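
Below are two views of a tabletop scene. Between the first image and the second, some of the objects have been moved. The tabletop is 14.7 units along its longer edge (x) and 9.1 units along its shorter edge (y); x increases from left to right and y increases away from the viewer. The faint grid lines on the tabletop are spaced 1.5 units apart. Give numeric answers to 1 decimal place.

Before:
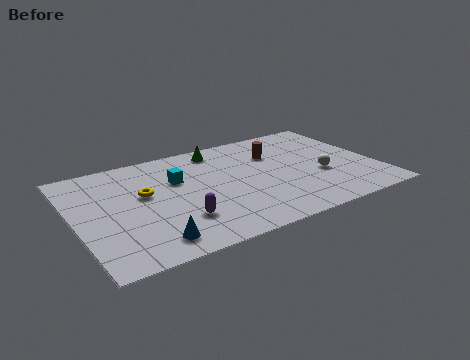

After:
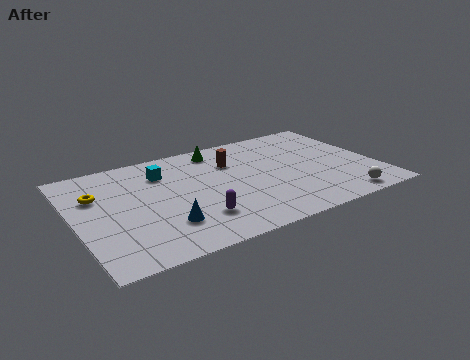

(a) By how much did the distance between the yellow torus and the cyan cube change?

+1.6

They were about 1.8 units apart before and 3.4 after — 1.6 units further apart.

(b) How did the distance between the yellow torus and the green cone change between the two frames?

+1.7

The distance was about 4.7 in the first image and 6.4 in the second, so they moved 1.7 units further apart.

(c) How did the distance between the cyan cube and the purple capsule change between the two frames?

+1.2

Before: roughly 3.4 units apart; after: 4.6. That's 1.2 units further apart.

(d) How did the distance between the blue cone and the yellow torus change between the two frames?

+0.7

The distance was about 3.9 in the first image and 4.6 in the second, so they moved 0.7 units further apart.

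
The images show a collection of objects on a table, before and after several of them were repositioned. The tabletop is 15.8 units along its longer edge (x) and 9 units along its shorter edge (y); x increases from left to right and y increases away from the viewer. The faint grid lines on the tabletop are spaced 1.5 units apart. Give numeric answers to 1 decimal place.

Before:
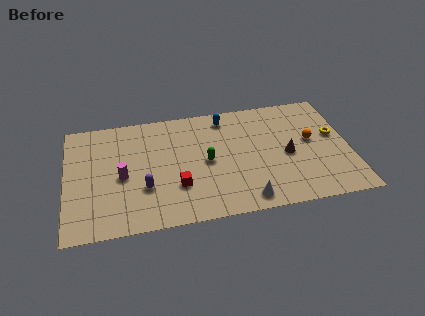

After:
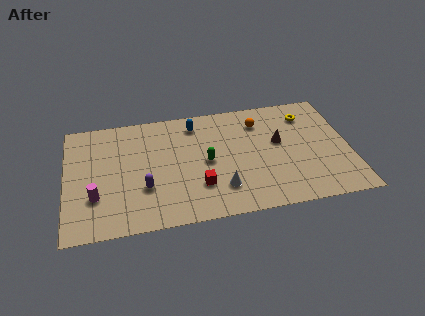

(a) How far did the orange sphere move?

3.4

The orange sphere moved from about (13.7, 5.0) to (10.9, 7.0), a distance of √(2.8² + 2.0²) ≈ 3.4.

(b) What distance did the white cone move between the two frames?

1.7

From (9.8, 1.1) to (8.5, 2.2), the white cone covered √(1.3² + 1.1²) ≈ 1.7 units.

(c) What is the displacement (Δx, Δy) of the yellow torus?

(-1.4, 1.9)

The yellow torus was at about (15.0, 5.2) and moved to about (13.6, 7.1).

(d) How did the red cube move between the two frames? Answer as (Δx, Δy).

(1.2, -0.2)

The red cube was at about (6.1, 2.8) and moved to about (7.3, 2.6).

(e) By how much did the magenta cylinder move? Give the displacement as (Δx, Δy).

(-1.5, -1.3)

From the two frames, the magenta cylinder sits at roughly (3.1, 4.1) before and (1.6, 2.8) after.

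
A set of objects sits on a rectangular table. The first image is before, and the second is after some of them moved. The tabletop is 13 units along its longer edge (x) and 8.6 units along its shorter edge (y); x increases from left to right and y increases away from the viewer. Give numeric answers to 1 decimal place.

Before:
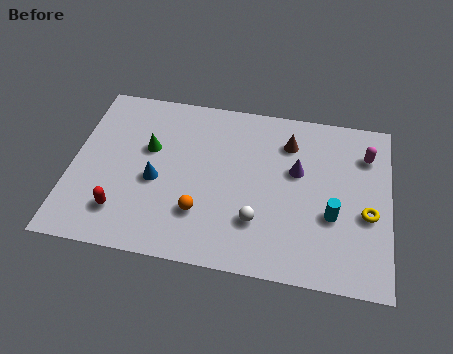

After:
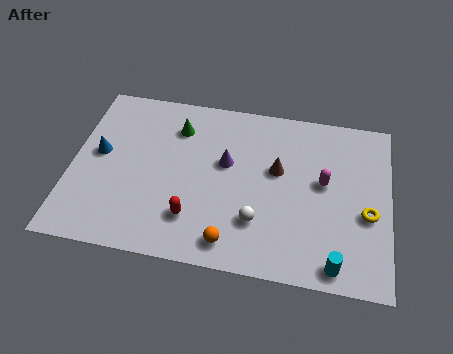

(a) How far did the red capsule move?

2.9

From (2.2, 1.9) to (5.1, 2.1), the red capsule covered √(2.9² + 0.2²) ≈ 2.9 units.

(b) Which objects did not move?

the yellow torus and the white sphere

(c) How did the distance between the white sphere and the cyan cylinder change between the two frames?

+0.4

They were about 3.1 units apart before and 3.5 after — 0.4 units further apart.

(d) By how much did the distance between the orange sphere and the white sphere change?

-0.7

They were about 2.3 units apart before and 1.6 after — 0.7 units closer together.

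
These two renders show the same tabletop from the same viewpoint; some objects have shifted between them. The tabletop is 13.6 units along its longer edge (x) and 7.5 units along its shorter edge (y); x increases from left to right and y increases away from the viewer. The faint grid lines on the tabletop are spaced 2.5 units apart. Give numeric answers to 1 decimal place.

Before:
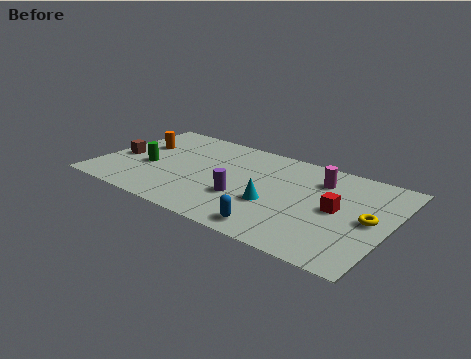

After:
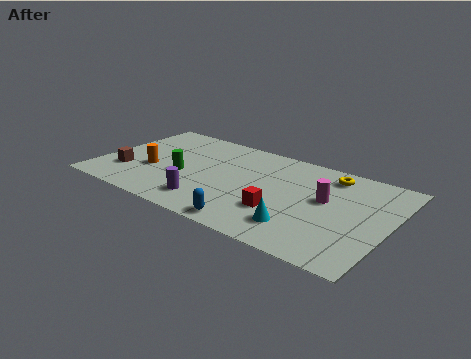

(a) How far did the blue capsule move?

1.1

The blue capsule was near (8.8, 1.0) before and (7.7, 0.8) after, so it travelled √(1.1² + 0.2²) ≈ 1.1 units.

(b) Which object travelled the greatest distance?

the yellow torus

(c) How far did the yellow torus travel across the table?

3.4

The yellow torus was near (12.7, 3.7) before and (10.5, 6.3) after, so it travelled √(2.2² + 2.6²) ≈ 3.4 units.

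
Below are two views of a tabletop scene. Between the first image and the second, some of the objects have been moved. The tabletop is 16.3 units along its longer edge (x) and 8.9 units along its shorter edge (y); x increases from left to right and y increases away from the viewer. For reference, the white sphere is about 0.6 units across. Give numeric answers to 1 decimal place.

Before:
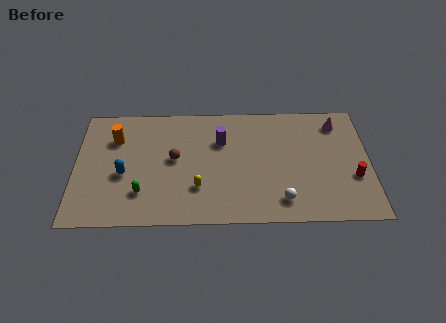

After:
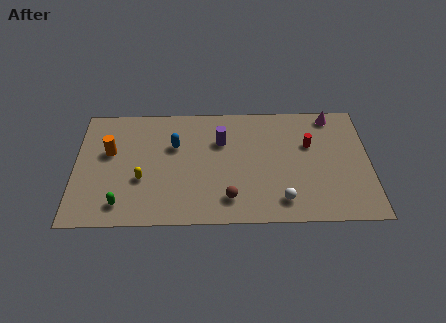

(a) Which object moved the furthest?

the brown sphere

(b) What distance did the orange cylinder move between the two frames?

1.0

The orange cylinder moved from about (2.2, 6.4) to (1.9, 5.4), a distance of √(0.3² + 1.0²) ≈ 1.0.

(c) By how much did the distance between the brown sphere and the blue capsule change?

+2.0

Before: roughly 3.0 units apart; after: 5.0. That's 2.0 units further apart.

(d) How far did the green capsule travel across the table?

1.4

From (3.7, 2.3) to (2.6, 1.5), the green capsule covered √(1.1² + 0.8²) ≈ 1.4 units.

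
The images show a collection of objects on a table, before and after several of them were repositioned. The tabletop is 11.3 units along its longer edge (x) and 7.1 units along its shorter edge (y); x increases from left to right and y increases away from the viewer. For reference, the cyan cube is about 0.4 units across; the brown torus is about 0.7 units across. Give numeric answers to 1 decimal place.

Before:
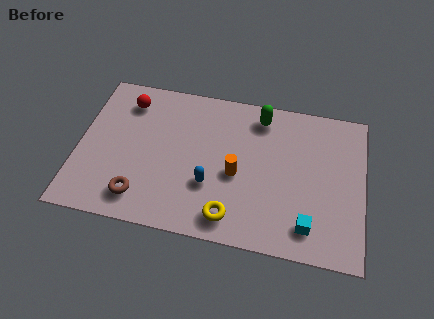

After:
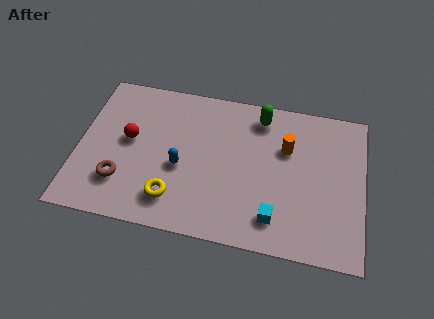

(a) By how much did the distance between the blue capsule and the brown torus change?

-0.4

The distance was about 2.9 in the first image and 2.5 in the second, so they moved 0.4 units closer together.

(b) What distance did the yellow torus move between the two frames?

2.3

From (6.2, 1.1) to (3.9, 1.5), the yellow torus covered √(2.3² + 0.4²) ≈ 2.3 units.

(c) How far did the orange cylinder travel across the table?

2.5

The orange cylinder was near (6.3, 3.1) before and (8.2, 4.7) after, so it travelled √(1.9² + 1.6²) ≈ 2.5 units.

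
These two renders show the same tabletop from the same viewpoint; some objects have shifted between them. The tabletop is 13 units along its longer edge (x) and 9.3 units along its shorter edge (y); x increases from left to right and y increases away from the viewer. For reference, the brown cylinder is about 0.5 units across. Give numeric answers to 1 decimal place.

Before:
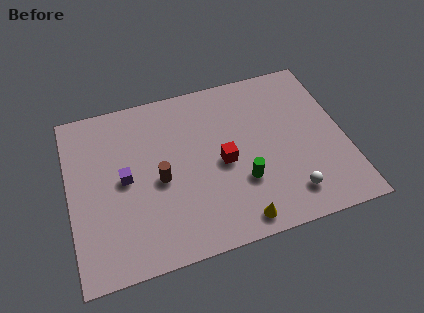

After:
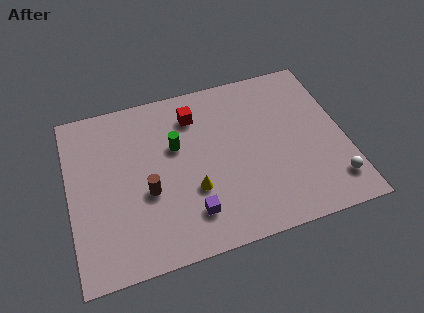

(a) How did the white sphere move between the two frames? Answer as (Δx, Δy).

(2.1, 0.1)

From the two frames, the white sphere sits at roughly (10.1, 1.7) before and (12.2, 1.8) after.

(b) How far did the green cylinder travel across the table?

4.0

The green cylinder was near (8.0, 3.0) before and (5.1, 5.8) after, so it travelled √(2.9² + 2.8²) ≈ 4.0 units.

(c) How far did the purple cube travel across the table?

4.0

From (2.6, 4.7) to (5.5, 2.0), the purple cube covered √(2.9² + 2.7²) ≈ 4.0 units.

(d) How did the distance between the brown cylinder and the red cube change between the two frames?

+1.4

Before: roughly 3.0 units apart; after: 4.4. That's 1.4 units further apart.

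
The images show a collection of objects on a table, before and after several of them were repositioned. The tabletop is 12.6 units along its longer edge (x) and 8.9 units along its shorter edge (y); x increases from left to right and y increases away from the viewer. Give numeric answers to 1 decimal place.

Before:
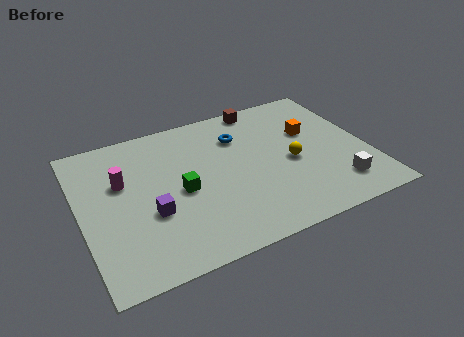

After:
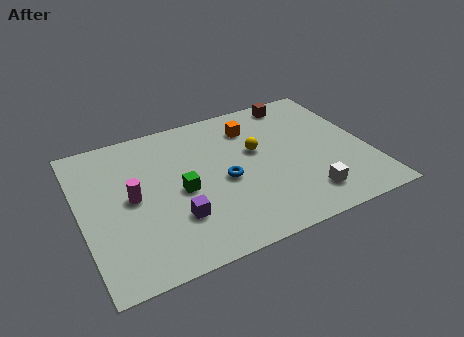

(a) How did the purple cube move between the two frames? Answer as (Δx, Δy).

(1.0, -0.7)

The purple cube was at about (2.9, 3.3) and moved to about (3.9, 2.6).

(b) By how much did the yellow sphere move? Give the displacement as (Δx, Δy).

(-1.4, 1.3)

The yellow sphere was at about (9.2, 4.0) and moved to about (7.8, 5.3).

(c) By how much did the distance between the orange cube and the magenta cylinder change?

-2.3

The distance was about 8.4 in the first image and 6.1 in the second, so they moved 2.3 units closer together.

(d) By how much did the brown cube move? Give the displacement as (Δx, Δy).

(1.6, -0.2)

From the two frames, the brown cube sits at roughly (8.4, 8.1) before and (10.0, 7.9) after.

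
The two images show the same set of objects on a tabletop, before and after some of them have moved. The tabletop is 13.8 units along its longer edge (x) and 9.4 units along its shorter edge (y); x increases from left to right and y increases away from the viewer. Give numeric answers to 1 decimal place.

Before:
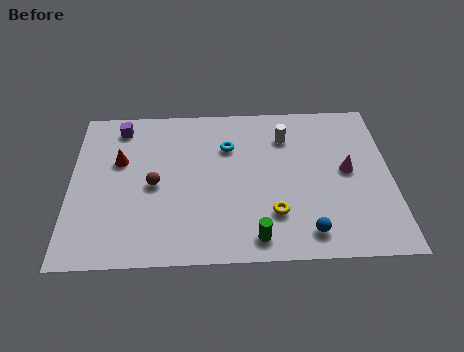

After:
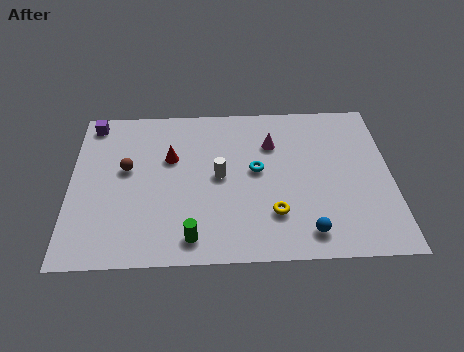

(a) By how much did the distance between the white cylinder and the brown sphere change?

-2.3

The distance was about 6.3 in the first image and 4.0 in the second, so they moved 2.3 units closer together.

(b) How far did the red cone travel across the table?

2.2

The red cone moved from about (2.1, 5.9) to (4.3, 6.0), a distance of √(2.2² + 0.1²) ≈ 2.2.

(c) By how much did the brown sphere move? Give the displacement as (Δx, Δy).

(-1.2, 1.0)

The brown sphere was at about (3.6, 4.4) and moved to about (2.4, 5.4).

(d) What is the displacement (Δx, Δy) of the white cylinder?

(-2.9, -2.3)

From the two frames, the white cylinder sits at roughly (9.3, 7.1) before and (6.4, 4.8) after.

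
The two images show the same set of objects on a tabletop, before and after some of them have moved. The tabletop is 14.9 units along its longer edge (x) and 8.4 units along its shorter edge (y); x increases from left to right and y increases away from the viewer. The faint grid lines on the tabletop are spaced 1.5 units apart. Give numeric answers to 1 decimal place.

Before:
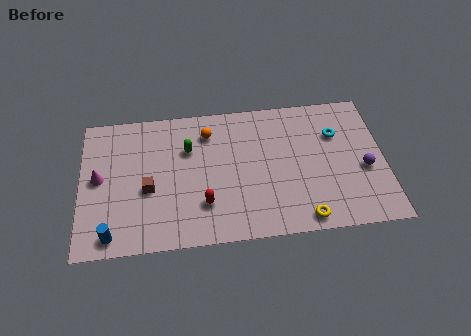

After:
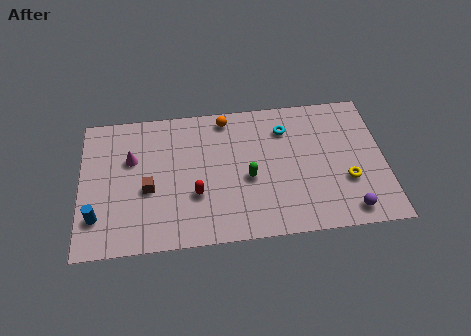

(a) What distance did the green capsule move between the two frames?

3.6

The green capsule moved from about (5.3, 5.7) to (8.2, 3.6), a distance of √(2.9² + 2.1²) ≈ 3.6.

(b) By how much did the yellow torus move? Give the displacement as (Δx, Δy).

(2.2, 2.0)

The yellow torus was at about (10.8, 0.9) and moved to about (13.0, 2.9).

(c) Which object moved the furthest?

the green capsule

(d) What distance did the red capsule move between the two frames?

0.7

The red capsule moved from about (6.0, 2.3) to (5.6, 2.9), a distance of √(0.4² + 0.6²) ≈ 0.7.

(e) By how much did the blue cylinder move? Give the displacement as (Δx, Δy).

(-0.7, 1.1)

The blue cylinder was at about (1.5, 1.0) and moved to about (0.8, 2.1).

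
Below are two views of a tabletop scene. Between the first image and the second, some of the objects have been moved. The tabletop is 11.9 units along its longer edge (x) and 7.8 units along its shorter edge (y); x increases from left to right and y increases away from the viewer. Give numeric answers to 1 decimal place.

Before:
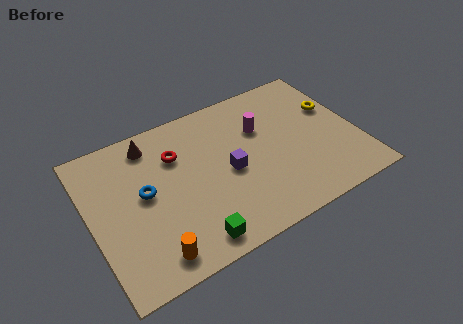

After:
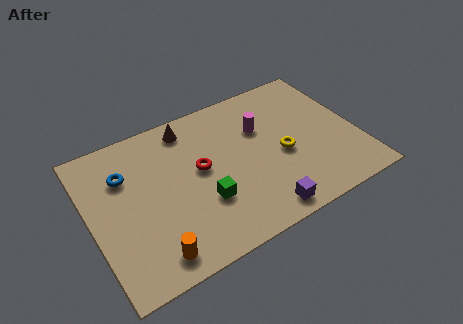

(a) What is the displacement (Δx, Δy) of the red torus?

(0.9, -1.2)

From the two frames, the red torus sits at roughly (4.0, 5.5) before and (4.9, 4.3) after.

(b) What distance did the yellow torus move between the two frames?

3.0

The yellow torus was near (11.1, 4.9) before and (8.5, 3.4) after, so it travelled √(2.6² + 1.5²) ≈ 3.0 units.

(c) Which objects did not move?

the orange cylinder and the magenta cylinder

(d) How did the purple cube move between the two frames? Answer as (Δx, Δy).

(1.0, -2.7)

The purple cube was at about (6.1, 3.6) and moved to about (7.1, 0.9).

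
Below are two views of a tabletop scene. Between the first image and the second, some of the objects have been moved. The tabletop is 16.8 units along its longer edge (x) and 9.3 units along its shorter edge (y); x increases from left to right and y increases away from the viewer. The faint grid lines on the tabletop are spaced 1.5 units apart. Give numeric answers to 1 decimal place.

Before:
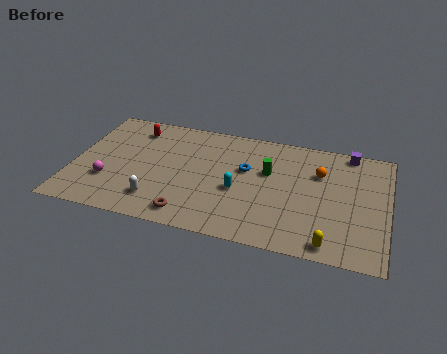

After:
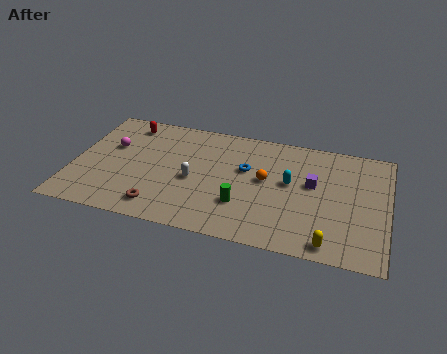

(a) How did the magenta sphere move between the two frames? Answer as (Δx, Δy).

(-0.1, 2.9)

The magenta sphere started near (2.0, 2.9) and ended near (1.9, 5.8).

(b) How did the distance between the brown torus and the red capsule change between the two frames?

-0.4

They were about 7.2 units apart before and 6.8 after — 0.4 units closer together.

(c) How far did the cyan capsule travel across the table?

3.0

From (8.9, 3.9) to (11.6, 5.2), the cyan capsule covered √(2.7² + 1.3²) ≈ 3.0 units.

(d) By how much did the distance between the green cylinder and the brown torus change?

-1.5

They were about 6.0 units apart before and 4.5 after — 1.5 units closer together.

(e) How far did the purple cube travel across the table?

3.6

The purple cube was near (14.6, 8.5) before and (12.8, 5.4) after, so it travelled √(1.8² + 3.1²) ≈ 3.6 units.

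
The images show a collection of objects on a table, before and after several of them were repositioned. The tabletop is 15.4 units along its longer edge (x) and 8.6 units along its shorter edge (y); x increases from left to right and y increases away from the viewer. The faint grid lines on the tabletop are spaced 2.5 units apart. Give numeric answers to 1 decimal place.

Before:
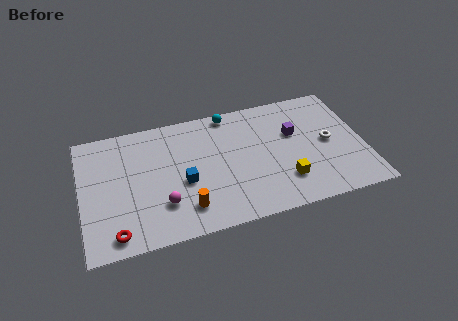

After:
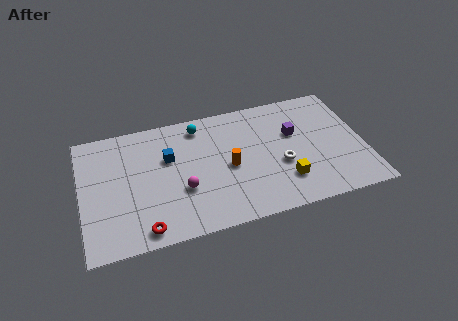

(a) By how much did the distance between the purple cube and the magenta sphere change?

-1.3

They were about 8.0 units apart before and 6.7 after — 1.3 units closer together.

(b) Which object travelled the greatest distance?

the orange cylinder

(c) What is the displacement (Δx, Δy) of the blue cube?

(-0.7, 1.9)

The blue cube started near (5.5, 3.6) and ended near (4.8, 5.5).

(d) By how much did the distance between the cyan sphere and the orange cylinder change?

-3.0

Before: roughly 6.6 units apart; after: 3.6. That's 3.0 units closer together.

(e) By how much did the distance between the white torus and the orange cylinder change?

-5.5

The distance was about 8.4 in the first image and 2.9 in the second, so they moved 5.5 units closer together.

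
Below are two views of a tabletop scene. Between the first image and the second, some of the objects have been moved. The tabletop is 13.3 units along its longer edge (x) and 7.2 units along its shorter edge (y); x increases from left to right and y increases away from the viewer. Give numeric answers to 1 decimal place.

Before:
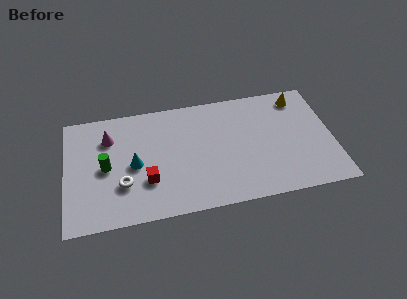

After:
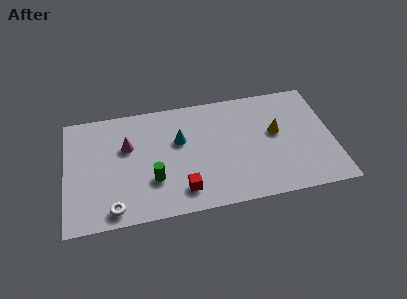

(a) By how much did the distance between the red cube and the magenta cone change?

+0.6

The distance was about 3.5 in the first image and 4.1 in the second, so they moved 0.6 units further apart.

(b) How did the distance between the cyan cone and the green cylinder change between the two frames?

+1.2

They were about 1.4 units apart before and 2.6 after — 1.2 units further apart.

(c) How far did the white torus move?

1.5

From (2.8, 2.3) to (2.3, 0.9), the white torus covered √(0.5² + 1.4²) ≈ 1.5 units.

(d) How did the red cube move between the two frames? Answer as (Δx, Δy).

(1.7, -0.9)

The red cube started near (4.0, 2.3) and ended near (5.7, 1.4).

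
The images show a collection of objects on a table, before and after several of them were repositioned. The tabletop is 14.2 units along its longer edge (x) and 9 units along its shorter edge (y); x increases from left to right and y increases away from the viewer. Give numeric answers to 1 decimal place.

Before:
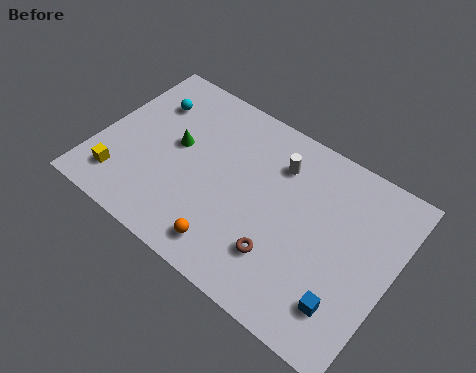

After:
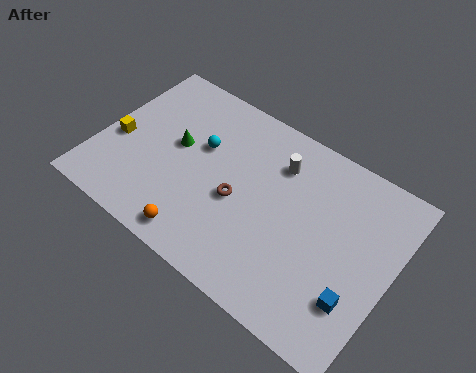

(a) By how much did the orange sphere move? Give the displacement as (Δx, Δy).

(-1.4, -0.3)

The orange sphere started near (7.0, 1.4) and ended near (5.6, 1.1).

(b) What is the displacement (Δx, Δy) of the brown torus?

(-2.4, 1.5)

From the two frames, the brown torus sits at roughly (9.3, 2.4) before and (6.9, 3.9) after.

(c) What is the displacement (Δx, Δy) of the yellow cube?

(-0.6, 2.0)

The yellow cube started near (1.5, 1.8) and ended near (0.9, 3.8).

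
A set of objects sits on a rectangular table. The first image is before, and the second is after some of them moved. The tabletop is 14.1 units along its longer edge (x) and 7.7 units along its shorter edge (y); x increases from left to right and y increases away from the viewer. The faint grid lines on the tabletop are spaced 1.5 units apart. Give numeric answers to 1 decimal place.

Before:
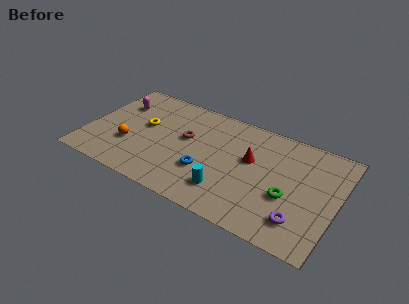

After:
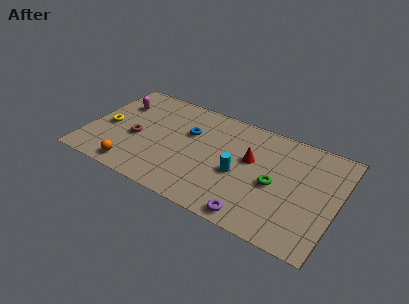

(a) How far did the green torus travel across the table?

0.9

The green torus was near (11.5, 3.0) before and (10.7, 3.5) after, so it travelled √(0.8² + 0.5²) ≈ 0.9 units.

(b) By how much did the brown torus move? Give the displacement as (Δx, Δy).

(-2.7, -1.2)

The brown torus started near (5.5, 4.5) and ended near (2.8, 3.3).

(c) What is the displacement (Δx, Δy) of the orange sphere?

(0.5, -1.6)

The orange sphere started near (2.5, 2.6) and ended near (3.0, 1.0).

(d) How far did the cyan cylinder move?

1.6

From (8.2, 1.8) to (8.7, 3.3), the cyan cylinder covered √(0.5² + 1.5²) ≈ 1.6 units.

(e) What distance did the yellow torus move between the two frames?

2.2

The yellow torus moved from about (3.1, 4.4) to (1.1, 3.5), a distance of √(2.0² + 0.9²) ≈ 2.2.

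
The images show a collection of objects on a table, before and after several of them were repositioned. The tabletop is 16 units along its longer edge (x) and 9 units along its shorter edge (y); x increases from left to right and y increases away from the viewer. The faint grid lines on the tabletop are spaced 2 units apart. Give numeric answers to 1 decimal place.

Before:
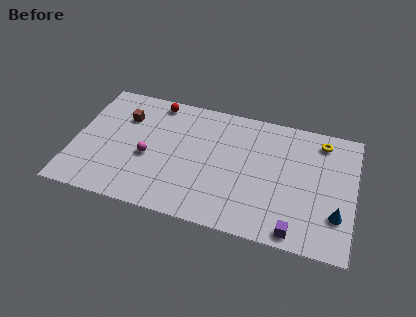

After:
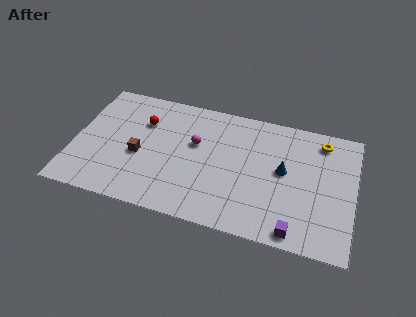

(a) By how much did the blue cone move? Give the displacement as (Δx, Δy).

(-3.1, 2.3)

The blue cone started near (15.1, 2.6) and ended near (12.0, 4.9).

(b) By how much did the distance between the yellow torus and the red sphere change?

+0.7

The distance was about 9.6 in the first image and 10.3 in the second, so they moved 0.7 units further apart.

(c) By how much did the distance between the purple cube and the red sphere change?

-0.5

The distance was about 11.1 in the first image and 10.6 in the second, so they moved 0.5 units closer together.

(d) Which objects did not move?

the purple cube and the yellow torus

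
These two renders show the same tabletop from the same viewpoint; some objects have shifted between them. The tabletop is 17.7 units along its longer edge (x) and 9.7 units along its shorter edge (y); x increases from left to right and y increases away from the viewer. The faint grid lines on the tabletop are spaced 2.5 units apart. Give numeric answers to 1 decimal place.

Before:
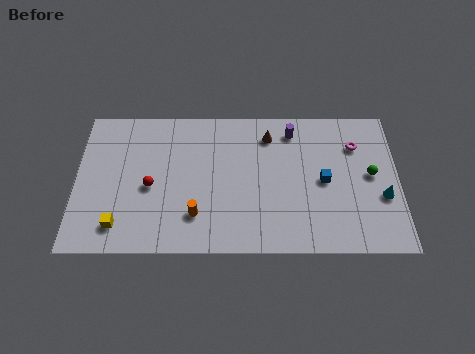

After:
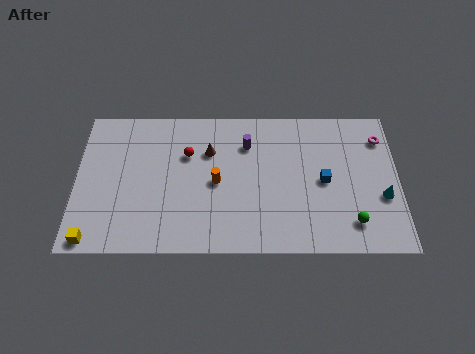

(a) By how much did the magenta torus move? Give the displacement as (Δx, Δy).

(1.4, 0.5)

The magenta torus was at about (15.4, 7.1) and moved to about (16.8, 7.6).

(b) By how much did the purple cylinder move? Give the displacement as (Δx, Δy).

(-2.5, -0.9)

The purple cylinder started near (11.9, 8.1) and ended near (9.4, 7.2).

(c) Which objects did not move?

the cyan cone and the blue cube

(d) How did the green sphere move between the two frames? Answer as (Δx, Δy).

(-1.1, -3.2)

The green sphere started near (16.2, 5.1) and ended near (15.1, 1.9).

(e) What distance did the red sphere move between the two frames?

3.0

From (4.1, 4.3) to (6.1, 6.5), the red sphere covered √(2.0² + 2.2²) ≈ 3.0 units.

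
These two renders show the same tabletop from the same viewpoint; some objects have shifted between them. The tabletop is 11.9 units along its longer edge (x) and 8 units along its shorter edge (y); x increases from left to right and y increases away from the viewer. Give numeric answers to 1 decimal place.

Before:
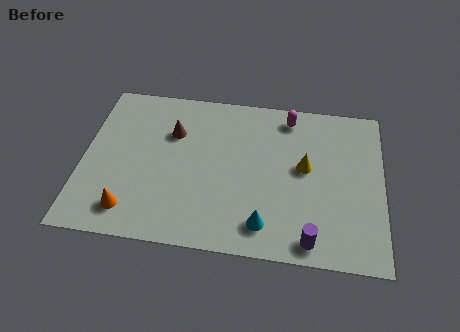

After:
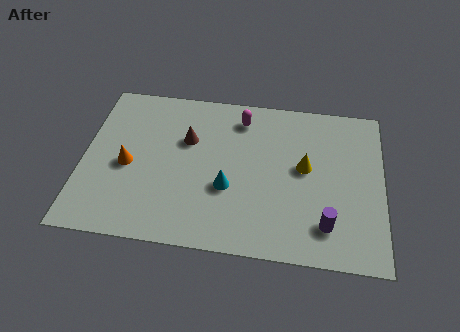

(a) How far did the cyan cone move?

2.2

The cyan cone moved from about (7.3, 1.4) to (5.8, 3.0), a distance of √(1.5² + 1.6²) ≈ 2.2.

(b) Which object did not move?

the yellow cone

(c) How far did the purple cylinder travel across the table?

1.0

The purple cylinder was near (9.1, 0.9) before and (9.7, 1.7) after, so it travelled √(0.6² + 0.8²) ≈ 1.0 units.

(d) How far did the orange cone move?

2.2

The orange cone moved from about (2.0, 1.4) to (1.8, 3.6), a distance of √(0.2² + 2.2²) ≈ 2.2.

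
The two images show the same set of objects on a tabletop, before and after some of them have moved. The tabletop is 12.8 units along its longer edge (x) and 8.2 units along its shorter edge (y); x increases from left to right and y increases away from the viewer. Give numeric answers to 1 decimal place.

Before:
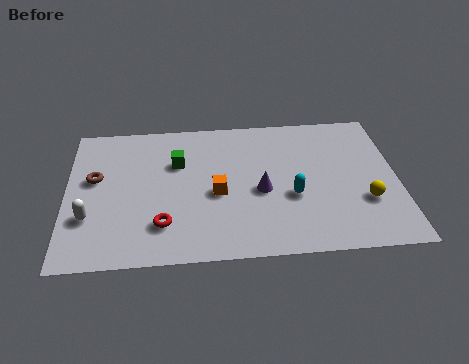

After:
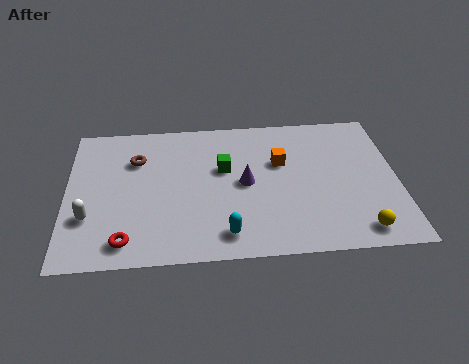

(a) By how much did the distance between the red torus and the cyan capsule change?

-1.3

Before: roughly 5.1 units apart; after: 3.8. That's 1.3 units closer together.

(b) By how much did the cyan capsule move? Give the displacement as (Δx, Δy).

(-2.6, -1.9)

The cyan capsule started near (8.7, 3.2) and ended near (6.1, 1.3).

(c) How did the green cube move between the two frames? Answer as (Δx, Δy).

(1.8, -0.5)

The green cube started near (4.3, 5.5) and ended near (6.1, 5.0).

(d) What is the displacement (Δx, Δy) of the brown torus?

(1.6, 1.0)

The brown torus was at about (1.1, 4.8) and moved to about (2.7, 5.8).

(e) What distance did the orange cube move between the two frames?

3.0

The orange cube moved from about (5.8, 3.6) to (8.3, 5.2), a distance of √(2.5² + 1.6²) ≈ 3.0.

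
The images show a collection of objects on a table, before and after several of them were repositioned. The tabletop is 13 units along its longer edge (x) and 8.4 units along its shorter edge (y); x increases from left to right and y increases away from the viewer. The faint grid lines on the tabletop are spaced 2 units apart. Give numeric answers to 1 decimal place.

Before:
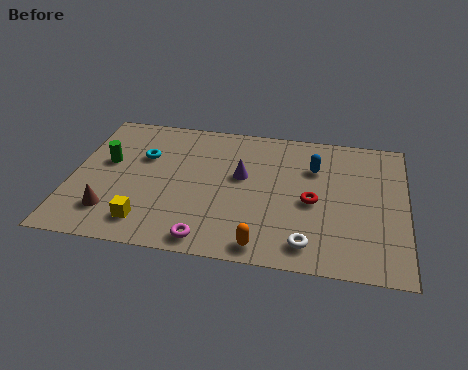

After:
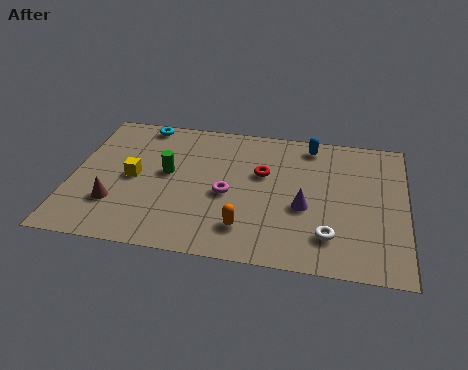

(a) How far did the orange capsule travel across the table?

1.1

The orange capsule moved from about (7.6, 0.9) to (6.9, 1.8), a distance of √(0.7² + 0.9²) ≈ 1.1.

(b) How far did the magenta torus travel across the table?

2.9

The magenta torus moved from about (5.5, 0.9) to (6.1, 3.7), a distance of √(0.6² + 2.8²) ≈ 2.9.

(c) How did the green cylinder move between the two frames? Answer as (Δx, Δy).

(2.4, -0.3)

From the two frames, the green cylinder sits at roughly (1.3, 4.9) before and (3.7, 4.6) after.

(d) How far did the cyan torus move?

2.1

The cyan torus moved from about (2.7, 5.5) to (2.5, 7.6), a distance of √(0.2² + 2.1²) ≈ 2.1.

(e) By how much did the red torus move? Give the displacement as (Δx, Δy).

(-2.0, 1.4)

The red torus started near (9.4, 3.8) and ended near (7.4, 5.2).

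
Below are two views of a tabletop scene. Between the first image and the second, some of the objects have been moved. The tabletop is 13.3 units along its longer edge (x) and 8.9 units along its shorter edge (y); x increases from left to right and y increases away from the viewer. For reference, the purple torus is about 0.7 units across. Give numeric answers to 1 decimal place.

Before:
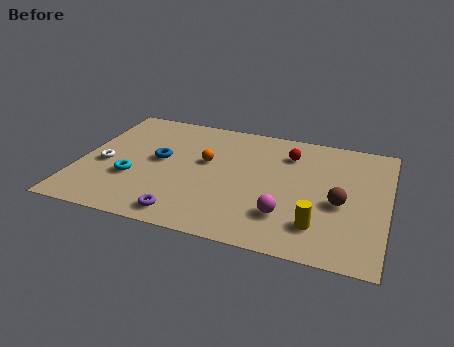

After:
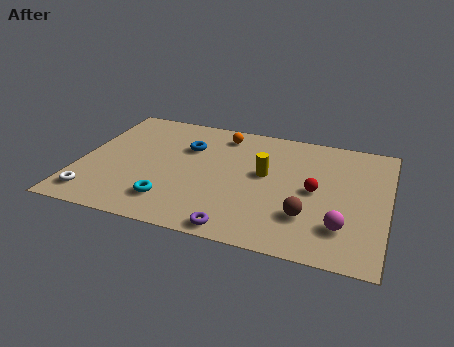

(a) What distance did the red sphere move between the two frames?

2.7

The red sphere moved from about (8.9, 6.8) to (10.2, 4.4), a distance of √(1.3² + 2.4²) ≈ 2.7.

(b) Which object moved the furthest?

the yellow cylinder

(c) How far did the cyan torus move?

2.2

The cyan torus moved from about (2.4, 3.1) to (4.2, 1.9), a distance of √(1.8² + 1.2²) ≈ 2.2.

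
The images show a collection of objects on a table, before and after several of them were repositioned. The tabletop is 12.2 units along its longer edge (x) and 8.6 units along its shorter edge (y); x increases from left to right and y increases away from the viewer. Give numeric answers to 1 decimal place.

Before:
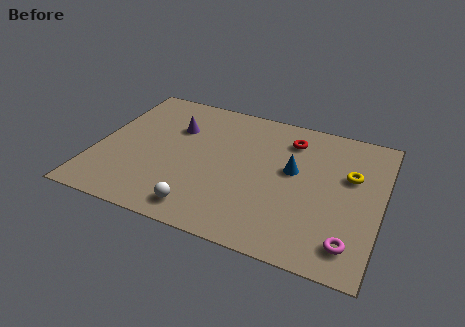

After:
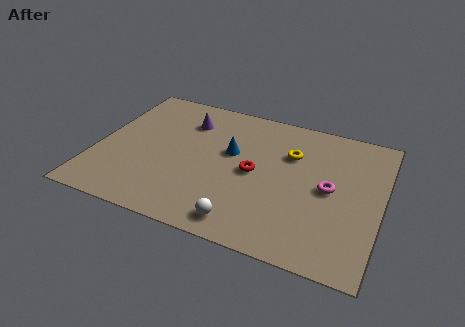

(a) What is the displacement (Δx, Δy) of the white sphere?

(1.8, -0.1)

The white sphere started near (4.9, 1.2) and ended near (6.7, 1.1).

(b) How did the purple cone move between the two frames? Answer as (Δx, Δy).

(0.4, 0.6)

From the two frames, the purple cone sits at roughly (3.2, 5.9) before and (3.6, 6.5) after.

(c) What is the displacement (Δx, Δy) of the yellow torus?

(-2.6, 0.5)

From the two frames, the yellow torus sits at roughly (10.8, 5.4) before and (8.2, 5.9) after.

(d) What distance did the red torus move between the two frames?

2.9

The red torus was near (8.1, 6.8) before and (6.8, 4.2) after, so it travelled √(1.3² + 2.6²) ≈ 2.9 units.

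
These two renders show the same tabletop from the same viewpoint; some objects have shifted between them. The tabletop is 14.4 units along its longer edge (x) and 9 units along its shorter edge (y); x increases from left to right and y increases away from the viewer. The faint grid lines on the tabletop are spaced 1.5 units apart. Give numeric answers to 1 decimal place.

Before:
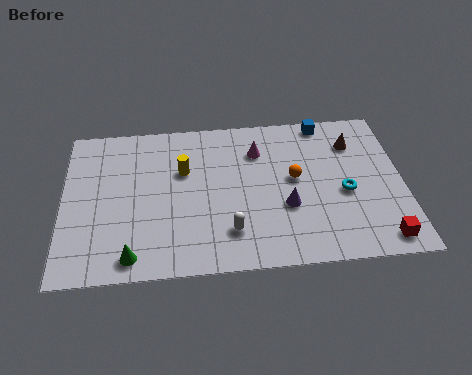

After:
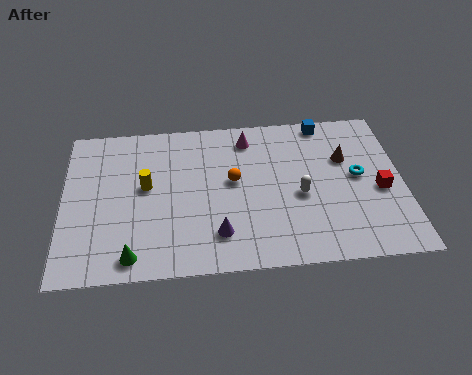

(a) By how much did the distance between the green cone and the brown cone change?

-0.8

They were about 11.1 units apart before and 10.3 after — 0.8 units closer together.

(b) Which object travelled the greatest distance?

the white capsule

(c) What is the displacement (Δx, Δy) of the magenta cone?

(-0.4, 0.8)

From the two frames, the magenta cone sits at roughly (8.3, 6.7) before and (7.9, 7.5) after.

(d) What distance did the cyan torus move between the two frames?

1.1

From (11.9, 3.9) to (12.5, 4.8), the cyan torus covered √(0.6² + 0.9²) ≈ 1.1 units.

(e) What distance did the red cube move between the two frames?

2.8

The red cube was near (13.3, 1.1) before and (13.4, 3.9) after, so it travelled √(0.1² + 2.8²) ≈ 2.8 units.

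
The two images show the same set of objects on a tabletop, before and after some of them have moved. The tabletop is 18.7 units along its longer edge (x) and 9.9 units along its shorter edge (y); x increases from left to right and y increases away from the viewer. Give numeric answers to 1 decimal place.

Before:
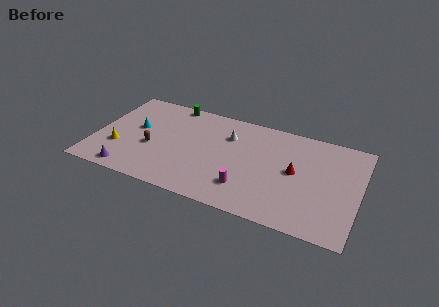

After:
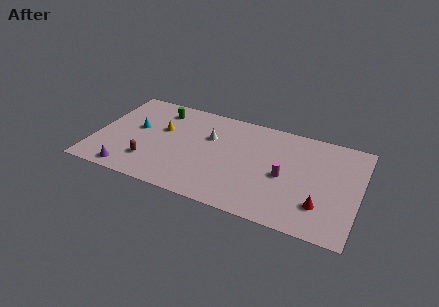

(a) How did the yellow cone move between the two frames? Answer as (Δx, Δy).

(2.8, 2.9)

From the two frames, the yellow cone sits at roughly (1.8, 3.2) before and (4.6, 6.1) after.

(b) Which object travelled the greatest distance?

the yellow cone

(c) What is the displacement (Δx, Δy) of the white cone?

(-1.3, -0.6)

The white cone was at about (9.3, 7.1) and moved to about (8.0, 6.5).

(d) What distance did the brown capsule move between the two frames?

1.5

From (4.1, 4.0) to (4.1, 2.5), the brown capsule covered √(0.0² + 1.5²) ≈ 1.5 units.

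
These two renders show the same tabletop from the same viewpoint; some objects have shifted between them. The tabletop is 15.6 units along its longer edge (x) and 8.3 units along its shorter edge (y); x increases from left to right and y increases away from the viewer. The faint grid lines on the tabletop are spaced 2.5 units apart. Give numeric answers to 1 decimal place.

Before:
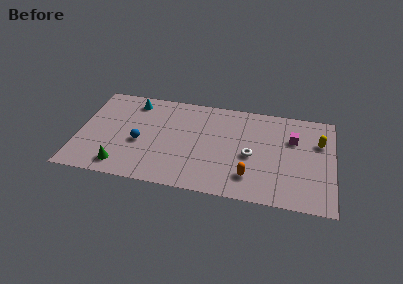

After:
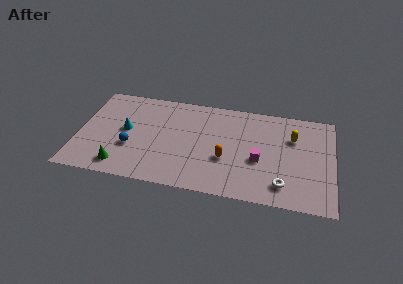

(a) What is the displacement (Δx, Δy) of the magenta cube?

(-2.0, -2.2)

The magenta cube started near (13.1, 5.6) and ended near (11.1, 3.4).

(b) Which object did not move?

the green cone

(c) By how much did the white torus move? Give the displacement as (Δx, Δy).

(2.0, -2.1)

The white torus started near (10.6, 3.7) and ended near (12.6, 1.6).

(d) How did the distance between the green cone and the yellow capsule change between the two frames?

-1.5

The distance was about 12.7 in the first image and 11.2 in the second, so they moved 1.5 units closer together.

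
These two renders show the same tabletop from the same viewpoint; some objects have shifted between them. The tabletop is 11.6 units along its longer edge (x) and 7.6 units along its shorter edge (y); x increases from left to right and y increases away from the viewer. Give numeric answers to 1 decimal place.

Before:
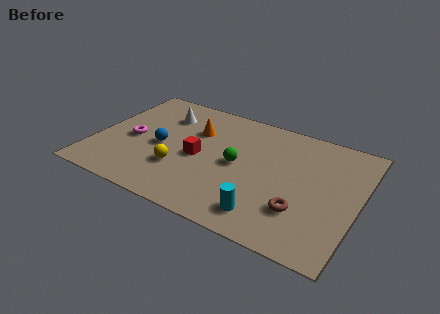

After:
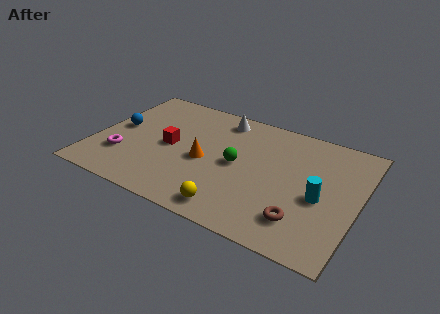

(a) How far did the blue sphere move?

2.1

The blue sphere was near (2.9, 3.5) before and (0.9, 4.0) after, so it travelled √(2.0² + 0.5²) ≈ 2.1 units.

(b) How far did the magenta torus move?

1.3

From (1.6, 3.5) to (1.4, 2.2), the magenta torus covered √(0.2² + 1.3²) ≈ 1.3 units.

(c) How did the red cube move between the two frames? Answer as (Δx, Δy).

(-1.3, 0.2)

The red cube was at about (4.6, 3.5) and moved to about (3.3, 3.7).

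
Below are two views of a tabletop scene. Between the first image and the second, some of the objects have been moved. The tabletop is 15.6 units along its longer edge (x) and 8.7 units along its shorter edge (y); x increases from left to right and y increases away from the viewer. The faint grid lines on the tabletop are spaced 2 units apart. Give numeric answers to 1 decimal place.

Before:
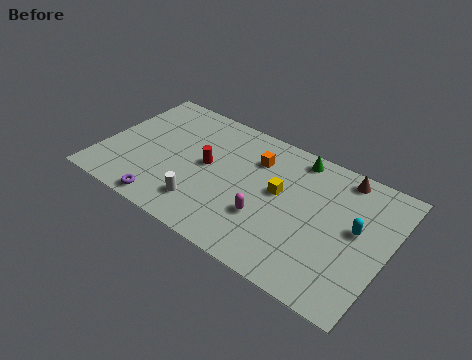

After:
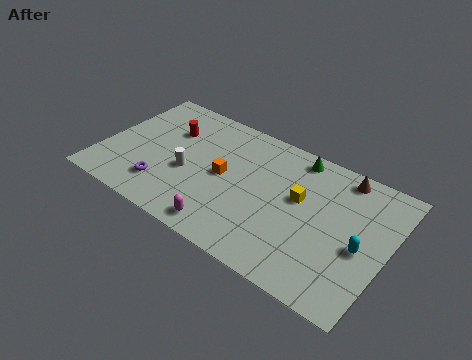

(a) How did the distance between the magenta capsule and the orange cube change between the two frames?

-0.3

Before: roughly 3.7 units apart; after: 3.4. That's 0.3 units closer together.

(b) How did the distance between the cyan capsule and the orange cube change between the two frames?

+1.6

The distance was about 6.0 in the first image and 7.6 in the second, so they moved 1.6 units further apart.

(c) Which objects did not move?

the green cone and the brown cone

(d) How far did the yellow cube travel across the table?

1.1

The yellow cube moved from about (9.7, 4.9) to (10.8, 5.1), a distance of √(1.1² + 0.2²) ≈ 1.1.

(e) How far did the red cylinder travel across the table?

2.8

The red cylinder moved from about (5.7, 4.6) to (3.3, 6.0), a distance of √(2.4² + 1.4²) ≈ 2.8.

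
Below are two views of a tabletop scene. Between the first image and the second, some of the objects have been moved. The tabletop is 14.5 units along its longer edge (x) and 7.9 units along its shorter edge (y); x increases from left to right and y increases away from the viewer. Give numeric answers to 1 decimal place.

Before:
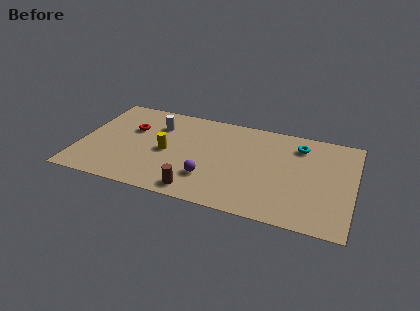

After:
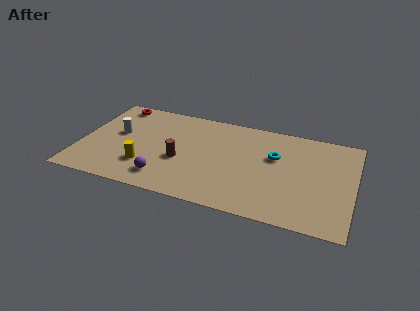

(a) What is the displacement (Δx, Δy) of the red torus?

(-1.1, 1.9)

The red torus was at about (2.6, 5.1) and moved to about (1.5, 7.0).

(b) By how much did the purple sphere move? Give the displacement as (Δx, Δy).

(-2.3, -0.7)

The purple sphere was at about (7.0, 2.2) and moved to about (4.7, 1.5).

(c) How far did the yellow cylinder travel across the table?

1.8

The yellow cylinder was near (4.6, 3.7) before and (3.6, 2.2) after, so it travelled √(1.0² + 1.5²) ≈ 1.8 units.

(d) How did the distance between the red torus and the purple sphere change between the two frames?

+1.1

The distance was about 5.3 in the first image and 6.4 in the second, so they moved 1.1 units further apart.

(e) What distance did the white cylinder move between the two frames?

2.4

The white cylinder moved from about (3.9, 5.8) to (1.9, 4.5), a distance of √(2.0² + 1.3²) ≈ 2.4.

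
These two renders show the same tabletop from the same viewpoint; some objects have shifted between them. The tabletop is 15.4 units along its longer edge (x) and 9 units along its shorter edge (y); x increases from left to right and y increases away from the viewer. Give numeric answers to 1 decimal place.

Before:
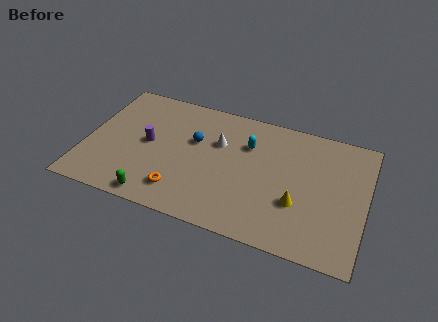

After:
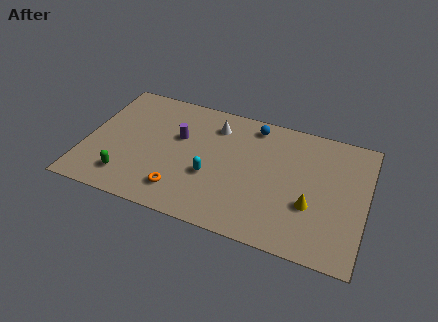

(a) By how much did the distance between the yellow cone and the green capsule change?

+2.2

They were about 7.9 units apart before and 10.1 after — 2.2 units further apart.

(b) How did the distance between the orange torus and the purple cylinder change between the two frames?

+0.3

The distance was about 3.5 in the first image and 3.8 in the second, so they moved 0.3 units further apart.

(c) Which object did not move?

the orange torus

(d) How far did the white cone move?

1.2

The white cone moved from about (7.2, 5.9) to (6.9, 7.1), a distance of √(0.3² + 1.2²) ≈ 1.2.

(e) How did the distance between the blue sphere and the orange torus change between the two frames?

+3.1

Before: roughly 3.8 units apart; after: 6.9. That's 3.1 units further apart.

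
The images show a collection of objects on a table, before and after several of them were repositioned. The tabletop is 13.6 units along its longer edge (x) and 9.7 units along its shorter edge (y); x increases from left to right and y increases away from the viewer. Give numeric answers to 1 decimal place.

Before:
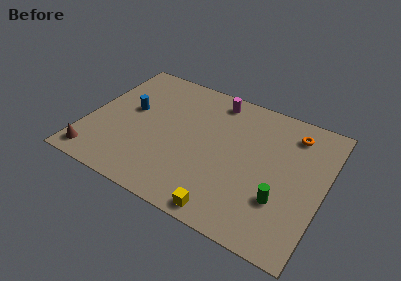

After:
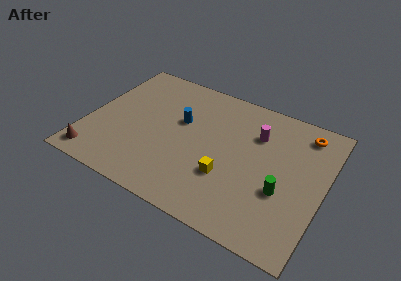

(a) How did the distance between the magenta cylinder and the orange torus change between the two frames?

-1.7

Before: roughly 4.6 units apart; after: 2.9. That's 1.7 units closer together.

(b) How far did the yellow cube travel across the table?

2.3

The yellow cube moved from about (8.6, 0.9) to (8.3, 3.2), a distance of √(0.3² + 2.3²) ≈ 2.3.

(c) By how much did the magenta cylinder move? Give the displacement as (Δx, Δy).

(2.6, -1.5)

The magenta cylinder started near (6.9, 8.4) and ended near (9.5, 6.9).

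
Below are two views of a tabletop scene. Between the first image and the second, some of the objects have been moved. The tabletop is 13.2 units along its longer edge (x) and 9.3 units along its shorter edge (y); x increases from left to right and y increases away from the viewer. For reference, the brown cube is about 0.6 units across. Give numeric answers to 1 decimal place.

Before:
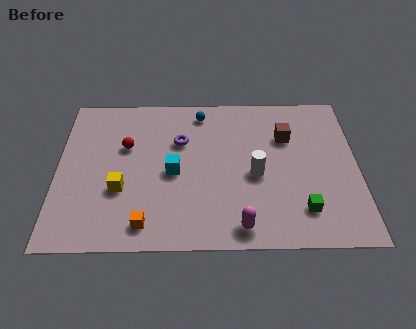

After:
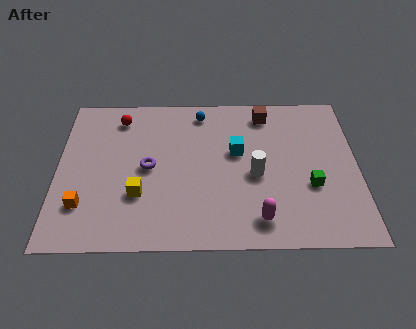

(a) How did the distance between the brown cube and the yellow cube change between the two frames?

-0.5

The distance was about 7.9 in the first image and 7.4 in the second, so they moved 0.5 units closer together.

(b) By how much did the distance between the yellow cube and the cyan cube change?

+2.5

Before: roughly 2.5 units apart; after: 5.0. That's 2.5 units further apart.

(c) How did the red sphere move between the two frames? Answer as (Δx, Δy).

(-0.3, 1.8)

The red sphere started near (3.0, 5.9) and ended near (2.7, 7.7).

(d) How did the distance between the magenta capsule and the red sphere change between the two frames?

+1.8

The distance was about 6.9 in the first image and 8.7 in the second, so they moved 1.8 units further apart.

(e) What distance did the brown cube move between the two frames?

1.7

From (10.1, 6.4) to (9.2, 7.9), the brown cube covered √(0.9² + 1.5²) ≈ 1.7 units.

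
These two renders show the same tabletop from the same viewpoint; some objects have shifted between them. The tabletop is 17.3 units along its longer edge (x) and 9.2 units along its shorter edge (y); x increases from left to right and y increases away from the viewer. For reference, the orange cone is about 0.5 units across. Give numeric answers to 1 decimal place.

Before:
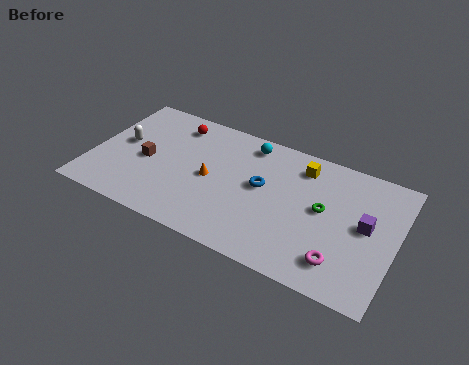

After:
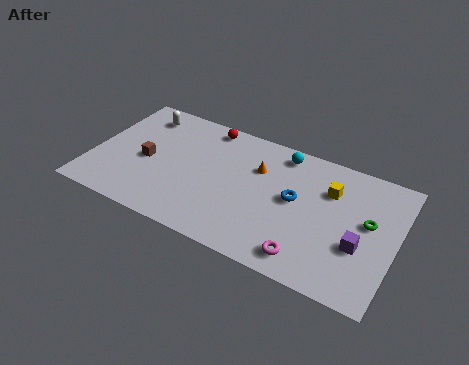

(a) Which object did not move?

the brown cube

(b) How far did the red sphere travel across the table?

1.9

From (4.3, 7.6) to (6.1, 8.2), the red sphere covered √(1.8² + 0.6²) ≈ 1.9 units.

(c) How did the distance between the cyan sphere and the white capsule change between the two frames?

+0.6

Before: roughly 7.6 units apart; after: 8.2. That's 0.6 units further apart.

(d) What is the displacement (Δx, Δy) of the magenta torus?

(-1.8, -0.5)

The magenta torus started near (14.5, 1.9) and ended near (12.7, 1.4).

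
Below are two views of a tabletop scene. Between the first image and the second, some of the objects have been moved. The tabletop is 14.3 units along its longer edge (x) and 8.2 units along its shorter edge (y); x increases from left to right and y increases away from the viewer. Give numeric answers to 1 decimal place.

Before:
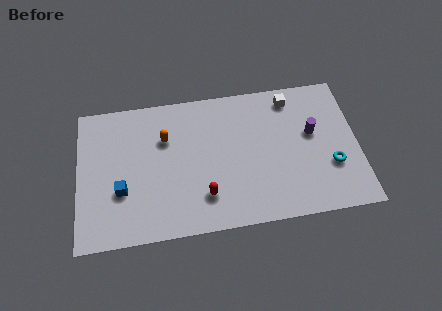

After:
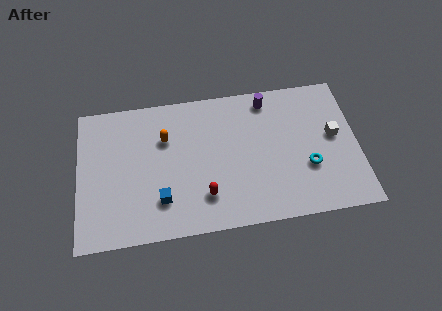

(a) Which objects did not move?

the orange capsule and the red capsule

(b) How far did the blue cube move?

2.2

From (2.2, 2.9) to (4.2, 2.1), the blue cube covered √(2.0² + 0.8²) ≈ 2.2 units.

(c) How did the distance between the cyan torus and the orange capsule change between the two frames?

-1.2

They were about 8.9 units apart before and 7.7 after — 1.2 units closer together.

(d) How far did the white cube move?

3.3

The white cube was near (11.0, 7.0) before and (13.1, 4.5) after, so it travelled √(2.1² + 2.5²) ≈ 3.3 units.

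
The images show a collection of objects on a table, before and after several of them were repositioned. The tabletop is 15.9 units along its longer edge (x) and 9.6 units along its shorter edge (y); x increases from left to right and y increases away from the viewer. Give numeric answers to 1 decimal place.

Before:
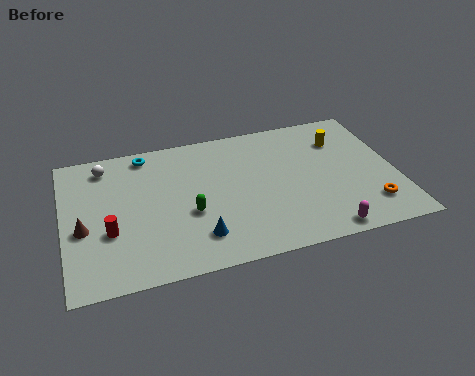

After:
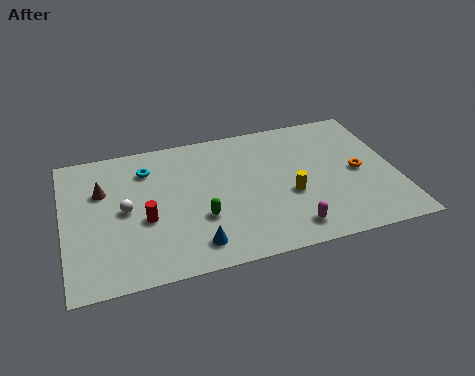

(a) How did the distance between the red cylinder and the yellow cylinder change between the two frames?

-5.1

Before: roughly 12.0 units apart; after: 6.9. That's 5.1 units closer together.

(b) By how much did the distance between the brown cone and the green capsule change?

+0.5

They were about 5.0 units apart before and 5.5 after — 0.5 units further apart.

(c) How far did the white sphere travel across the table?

3.4

The white sphere was near (2.1, 8.1) before and (2.9, 4.8) after, so it travelled √(0.8² + 3.3²) ≈ 3.4 units.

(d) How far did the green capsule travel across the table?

0.7

The green capsule was near (5.9, 3.8) before and (6.4, 3.3) after, so it travelled √(0.5² + 0.5²) ≈ 0.7 units.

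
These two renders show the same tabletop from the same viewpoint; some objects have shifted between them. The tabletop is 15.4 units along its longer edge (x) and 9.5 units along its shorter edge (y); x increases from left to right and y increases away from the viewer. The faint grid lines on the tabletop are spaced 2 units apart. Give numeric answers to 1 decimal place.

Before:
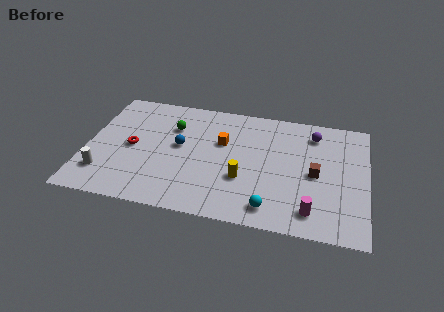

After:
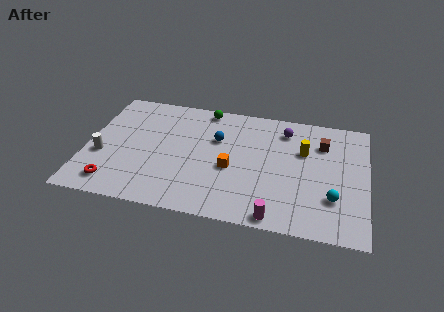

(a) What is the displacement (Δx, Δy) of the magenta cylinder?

(-1.9, -0.8)

From the two frames, the magenta cylinder sits at roughly (12.5, 1.6) before and (10.6, 0.8) after.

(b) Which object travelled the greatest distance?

the yellow cylinder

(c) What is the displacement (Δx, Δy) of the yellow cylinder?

(3.2, 2.9)

From the two frames, the yellow cylinder sits at roughly (8.7, 3.3) before and (11.9, 6.2) after.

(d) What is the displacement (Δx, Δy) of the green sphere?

(1.7, 1.9)

The green sphere started near (4.6, 6.7) and ended near (6.3, 8.6).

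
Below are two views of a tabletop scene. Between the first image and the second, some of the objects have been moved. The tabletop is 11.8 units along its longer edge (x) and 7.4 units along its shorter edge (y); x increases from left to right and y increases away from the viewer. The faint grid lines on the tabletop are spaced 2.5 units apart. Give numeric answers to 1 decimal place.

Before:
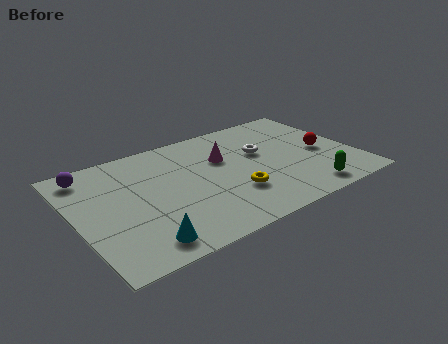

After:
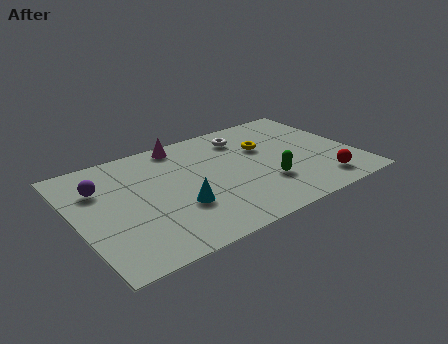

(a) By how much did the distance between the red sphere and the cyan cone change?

-2.5

Before: roughly 8.5 units apart; after: 6.0. That's 2.5 units closer together.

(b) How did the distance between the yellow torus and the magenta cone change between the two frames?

+1.3

Before: roughly 2.5 units apart; after: 3.8. That's 1.3 units further apart.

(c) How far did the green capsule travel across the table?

2.0

The green capsule was near (9.3, 1.0) before and (7.8, 2.3) after, so it travelled √(1.5² + 1.3²) ≈ 2.0 units.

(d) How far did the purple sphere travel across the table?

1.1

The purple sphere moved from about (0.9, 6.3) to (1.2, 5.2), a distance of √(0.3² + 1.1²) ≈ 1.1.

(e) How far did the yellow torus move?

3.1

The yellow torus was near (6.4, 2.3) before and (8.2, 4.8) after, so it travelled √(1.8² + 2.5²) ≈ 3.1 units.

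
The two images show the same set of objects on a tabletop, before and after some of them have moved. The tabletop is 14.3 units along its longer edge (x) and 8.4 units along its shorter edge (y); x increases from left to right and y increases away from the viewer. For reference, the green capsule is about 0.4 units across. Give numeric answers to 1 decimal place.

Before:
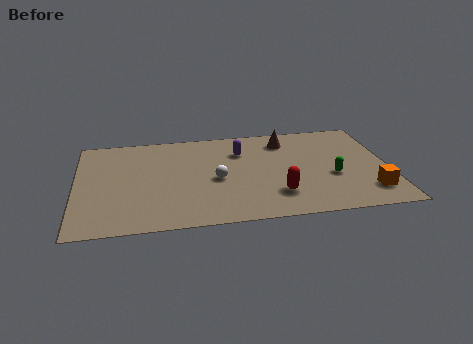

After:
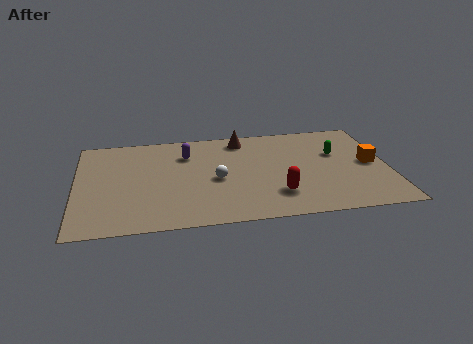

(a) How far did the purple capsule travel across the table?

2.5

The purple capsule moved from about (7.6, 6.1) to (5.1, 6.2), a distance of √(2.5² + 0.1²) ≈ 2.5.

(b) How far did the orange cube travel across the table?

2.4

The orange cube moved from about (13.3, 1.8) to (13.5, 4.2), a distance of √(0.2² + 2.4²) ≈ 2.4.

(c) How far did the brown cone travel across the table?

2.0

The brown cone moved from about (9.7, 6.8) to (7.7, 7.2), a distance of √(2.0² + 0.4²) ≈ 2.0.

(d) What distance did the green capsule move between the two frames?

2.0

From (11.7, 3.3) to (12.0, 5.3), the green capsule covered √(0.3² + 2.0²) ≈ 2.0 units.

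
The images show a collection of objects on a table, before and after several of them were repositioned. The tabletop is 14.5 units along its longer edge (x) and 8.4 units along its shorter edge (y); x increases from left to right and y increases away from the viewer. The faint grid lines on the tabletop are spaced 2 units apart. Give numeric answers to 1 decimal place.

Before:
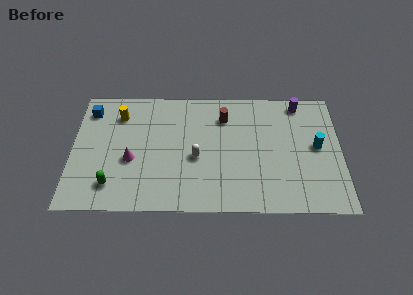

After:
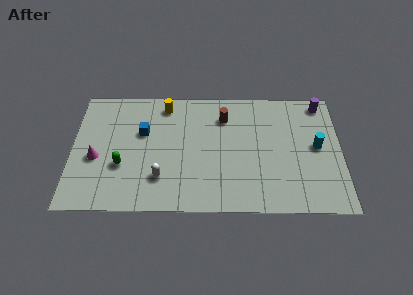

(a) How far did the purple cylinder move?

1.2

From (12.3, 7.4) to (13.5, 7.4), the purple cylinder covered √(1.2² + 0.0²) ≈ 1.2 units.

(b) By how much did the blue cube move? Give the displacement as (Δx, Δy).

(2.9, -1.5)

The blue cube started near (0.9, 6.8) and ended near (3.8, 5.3).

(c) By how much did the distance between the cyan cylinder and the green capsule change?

-0.7

Before: roughly 11.3 units apart; after: 10.6. That's 0.7 units closer together.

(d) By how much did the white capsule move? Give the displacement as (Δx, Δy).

(-1.9, -1.4)

From the two frames, the white capsule sits at roughly (6.7, 3.6) before and (4.8, 2.2) after.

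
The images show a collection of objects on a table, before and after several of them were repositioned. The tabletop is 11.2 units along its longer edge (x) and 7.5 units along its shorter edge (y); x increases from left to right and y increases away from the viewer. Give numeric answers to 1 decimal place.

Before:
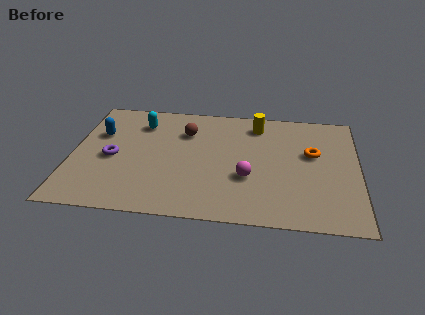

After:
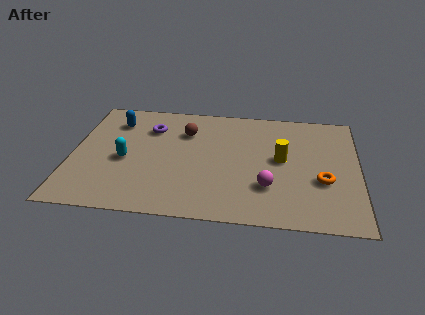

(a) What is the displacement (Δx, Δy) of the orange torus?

(0.4, -1.7)

From the two frames, the orange torus sits at roughly (9.4, 4.5) before and (9.8, 2.8) after.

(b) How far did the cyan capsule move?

2.5

The cyan capsule moved from about (2.6, 5.8) to (2.1, 3.3), a distance of √(0.5² + 2.5²) ≈ 2.5.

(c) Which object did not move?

the brown sphere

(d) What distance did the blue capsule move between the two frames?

1.1

The blue capsule was near (1.0, 4.9) before and (1.6, 5.8) after, so it travelled √(0.6² + 0.9²) ≈ 1.1 units.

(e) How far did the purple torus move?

2.5

The purple torus moved from about (1.6, 3.4) to (3.0, 5.5), a distance of √(1.4² + 2.1²) ≈ 2.5.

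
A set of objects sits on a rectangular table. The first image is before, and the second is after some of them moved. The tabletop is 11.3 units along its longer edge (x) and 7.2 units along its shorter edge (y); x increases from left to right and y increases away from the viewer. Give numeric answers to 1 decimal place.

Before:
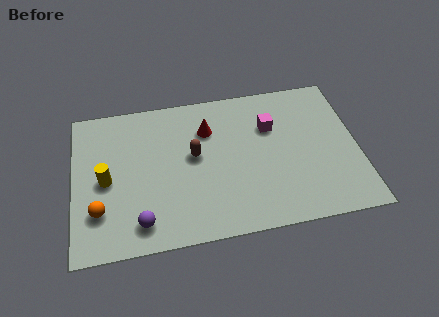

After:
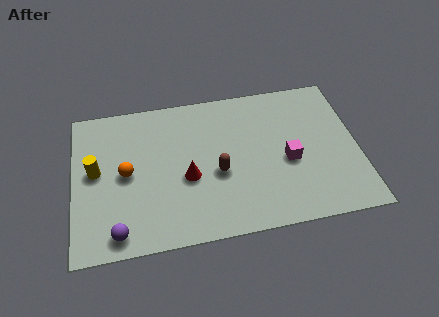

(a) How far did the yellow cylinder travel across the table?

0.6

The yellow cylinder moved from about (1.3, 3.4) to (0.9, 3.9), a distance of √(0.4² + 0.5²) ≈ 0.6.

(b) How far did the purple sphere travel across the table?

0.9

The purple sphere moved from about (2.6, 1.2) to (1.7, 0.9), a distance of √(0.9² + 0.3²) ≈ 0.9.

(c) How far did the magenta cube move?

1.9

The magenta cube moved from about (7.9, 4.9) to (8.5, 3.1), a distance of √(0.6² + 1.8²) ≈ 1.9.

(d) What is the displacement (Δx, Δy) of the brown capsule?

(0.9, -1.0)

The brown capsule was at about (4.8, 4.0) and moved to about (5.7, 3.0).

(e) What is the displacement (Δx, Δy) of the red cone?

(-0.9, -2.2)

The red cone was at about (5.4, 5.2) and moved to about (4.5, 3.0).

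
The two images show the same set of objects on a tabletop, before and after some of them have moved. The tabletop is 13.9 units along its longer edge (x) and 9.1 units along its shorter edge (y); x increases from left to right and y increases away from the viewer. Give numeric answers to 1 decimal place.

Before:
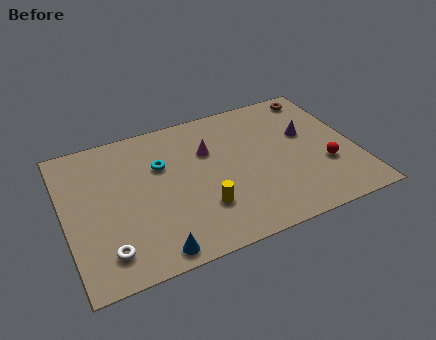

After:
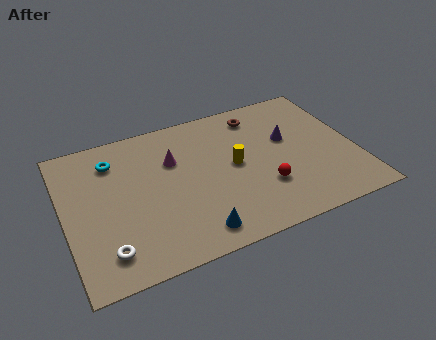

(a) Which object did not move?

the white torus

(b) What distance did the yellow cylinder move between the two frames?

2.8

From (6.3, 2.6) to (8.1, 4.7), the yellow cylinder covered √(1.8² + 2.1²) ≈ 2.8 units.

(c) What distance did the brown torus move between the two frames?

3.0

From (12.6, 8.0) to (9.6, 7.6), the brown torus covered √(3.0² + 0.4²) ≈ 3.0 units.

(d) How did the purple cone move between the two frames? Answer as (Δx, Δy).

(-0.9, 0.0)

The purple cone was at about (11.7, 5.5) and moved to about (10.8, 5.5).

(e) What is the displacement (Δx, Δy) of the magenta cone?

(-1.7, 0.0)

The magenta cone was at about (7.0, 6.1) and moved to about (5.3, 6.1).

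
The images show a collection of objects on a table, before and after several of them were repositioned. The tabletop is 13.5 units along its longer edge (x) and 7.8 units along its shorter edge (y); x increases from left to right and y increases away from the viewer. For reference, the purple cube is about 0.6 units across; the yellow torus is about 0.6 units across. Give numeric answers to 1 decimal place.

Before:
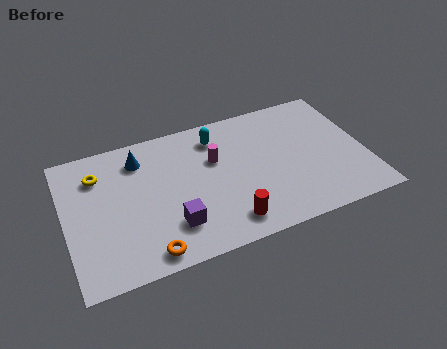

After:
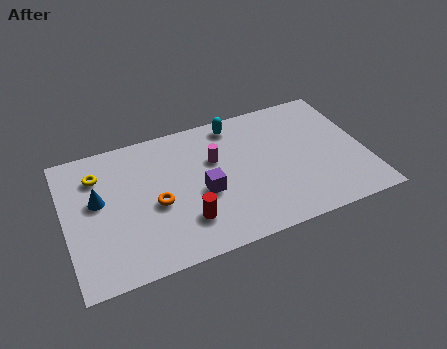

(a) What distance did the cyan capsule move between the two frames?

1.0

The cyan capsule was near (7.0, 6.3) before and (7.9, 6.8) after, so it travelled √(0.9² + 0.5²) ≈ 1.0 units.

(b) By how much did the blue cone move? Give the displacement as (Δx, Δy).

(-2.0, -1.7)

From the two frames, the blue cone sits at roughly (3.5, 6.2) before and (1.5, 4.5) after.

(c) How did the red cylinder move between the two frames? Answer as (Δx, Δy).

(-1.8, 0.7)

The red cylinder was at about (7.0, 1.3) and moved to about (5.2, 2.0).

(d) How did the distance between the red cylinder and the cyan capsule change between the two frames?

+0.5

Before: roughly 5.0 units apart; after: 5.5. That's 0.5 units further apart.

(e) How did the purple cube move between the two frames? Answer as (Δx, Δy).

(1.5, 1.3)

The purple cube was at about (4.6, 2.0) and moved to about (6.1, 3.3).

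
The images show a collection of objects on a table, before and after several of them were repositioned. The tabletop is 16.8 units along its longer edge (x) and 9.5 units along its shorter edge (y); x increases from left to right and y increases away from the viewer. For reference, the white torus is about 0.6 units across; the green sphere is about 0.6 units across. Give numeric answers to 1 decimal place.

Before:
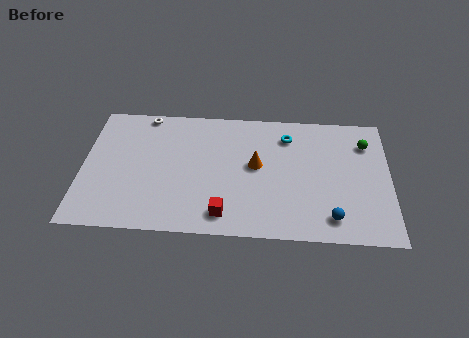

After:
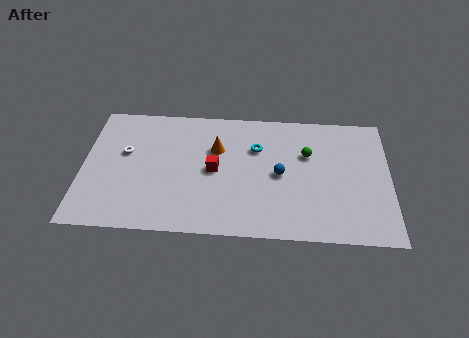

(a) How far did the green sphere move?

3.4

The green sphere was near (15.5, 7.2) before and (12.3, 6.2) after, so it travelled √(3.2² + 1.0²) ≈ 3.4 units.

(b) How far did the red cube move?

3.3

From (7.8, 1.5) to (7.2, 4.7), the red cube covered √(0.6² + 3.2²) ≈ 3.3 units.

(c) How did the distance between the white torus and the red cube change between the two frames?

-3.5

They were about 8.5 units apart before and 5.0 after — 3.5 units closer together.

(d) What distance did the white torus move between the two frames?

3.2

The white torus was near (3.3, 8.7) before and (2.3, 5.7) after, so it travelled √(1.0² + 3.0²) ≈ 3.2 units.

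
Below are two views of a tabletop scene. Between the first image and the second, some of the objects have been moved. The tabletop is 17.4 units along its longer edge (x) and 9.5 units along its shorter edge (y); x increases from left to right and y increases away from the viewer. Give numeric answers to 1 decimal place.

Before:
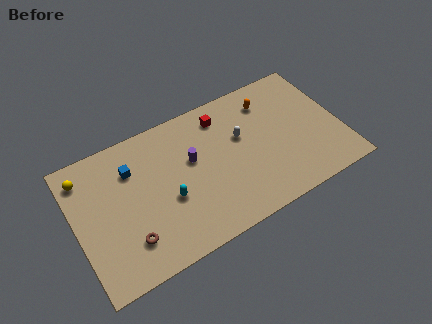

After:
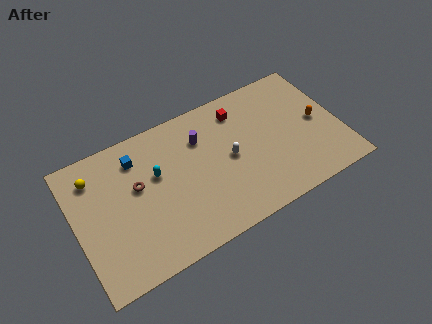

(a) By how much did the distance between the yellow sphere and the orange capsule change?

+2.6

They were about 12.2 units apart before and 14.8 after — 2.6 units further apart.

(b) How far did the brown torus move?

3.4

The brown torus moved from about (3.1, 2.3) to (4.1, 5.6), a distance of √(1.0² + 3.3²) ≈ 3.4.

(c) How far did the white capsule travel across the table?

1.4

The white capsule was near (11.0, 5.8) before and (10.1, 4.7) after, so it travelled √(0.9² + 1.1²) ≈ 1.4 units.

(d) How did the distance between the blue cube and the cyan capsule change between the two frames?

-1.7

Before: roughly 3.7 units apart; after: 2.0. That's 1.7 units closer together.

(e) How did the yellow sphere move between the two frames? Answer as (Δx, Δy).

(0.6, -0.3)

The yellow sphere started near (0.9, 7.8) and ended near (1.5, 7.5).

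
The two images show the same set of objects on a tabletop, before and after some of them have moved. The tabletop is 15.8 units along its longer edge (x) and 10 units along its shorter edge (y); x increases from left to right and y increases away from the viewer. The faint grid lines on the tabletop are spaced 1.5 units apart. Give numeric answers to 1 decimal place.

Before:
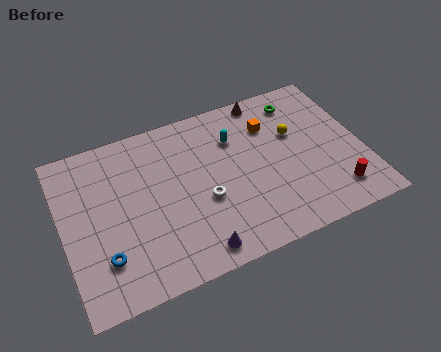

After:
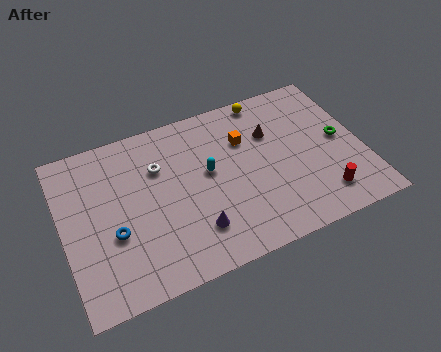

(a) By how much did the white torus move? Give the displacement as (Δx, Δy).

(-2.1, 2.9)

The white torus started near (7.3, 4.0) and ended near (5.2, 6.9).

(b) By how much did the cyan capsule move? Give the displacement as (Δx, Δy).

(-1.6, -1.6)

The cyan capsule started near (9.3, 7.2) and ended near (7.7, 5.6).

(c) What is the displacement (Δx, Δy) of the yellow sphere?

(-1.2, 2.8)

The yellow sphere started near (12.4, 6.3) and ended near (11.2, 9.1).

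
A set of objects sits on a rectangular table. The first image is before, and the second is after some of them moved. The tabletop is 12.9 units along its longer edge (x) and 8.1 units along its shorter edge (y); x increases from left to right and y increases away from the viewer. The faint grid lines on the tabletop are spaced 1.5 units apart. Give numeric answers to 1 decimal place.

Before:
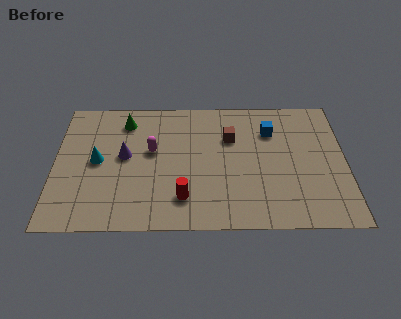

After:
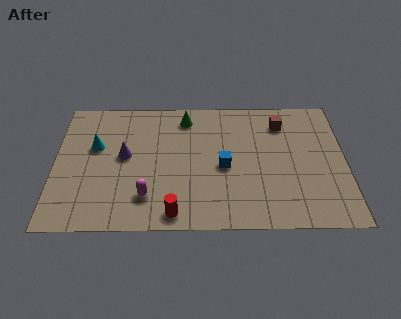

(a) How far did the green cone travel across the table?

2.7

From (3.1, 6.6) to (5.8, 6.8), the green cone covered √(2.7² + 0.2²) ≈ 2.7 units.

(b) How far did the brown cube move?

2.5

The brown cube moved from about (7.8, 5.5) to (10.1, 6.4), a distance of √(2.3² + 0.9²) ≈ 2.5.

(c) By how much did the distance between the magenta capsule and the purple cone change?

+1.5

Before: roughly 1.2 units apart; after: 2.7. That's 1.5 units further apart.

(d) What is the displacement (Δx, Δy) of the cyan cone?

(-0.1, 0.9)

The cyan cone started near (1.9, 4.1) and ended near (1.8, 5.0).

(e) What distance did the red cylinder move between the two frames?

1.0

From (5.7, 1.8) to (5.3, 0.9), the red cylinder covered √(0.4² + 0.9²) ≈ 1.0 units.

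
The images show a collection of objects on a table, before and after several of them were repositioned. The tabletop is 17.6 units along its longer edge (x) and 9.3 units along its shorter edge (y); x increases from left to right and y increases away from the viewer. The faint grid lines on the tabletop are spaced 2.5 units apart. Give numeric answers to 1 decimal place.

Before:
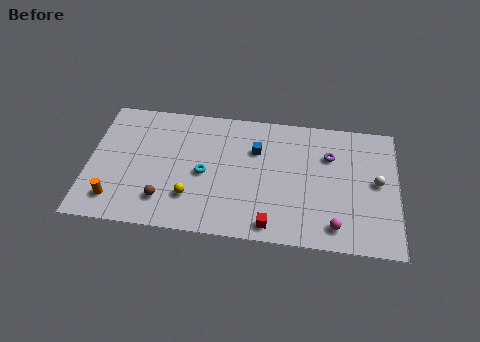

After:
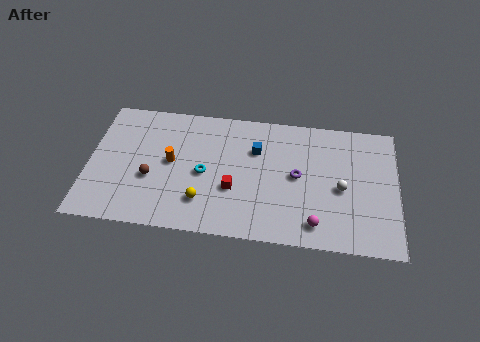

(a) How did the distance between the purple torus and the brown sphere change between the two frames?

-1.9

The distance was about 10.3 in the first image and 8.4 in the second, so they moved 1.9 units closer together.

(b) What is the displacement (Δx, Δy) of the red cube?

(-2.2, 2.3)

The red cube was at about (10.5, 1.1) and moved to about (8.3, 3.4).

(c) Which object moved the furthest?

the orange cylinder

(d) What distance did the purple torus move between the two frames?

2.5

The purple torus moved from about (13.7, 6.5) to (11.9, 4.8), a distance of √(1.8² + 1.7²) ≈ 2.5.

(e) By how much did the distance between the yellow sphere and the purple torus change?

-2.9

They were about 8.8 units apart before and 5.9 after — 2.9 units closer together.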